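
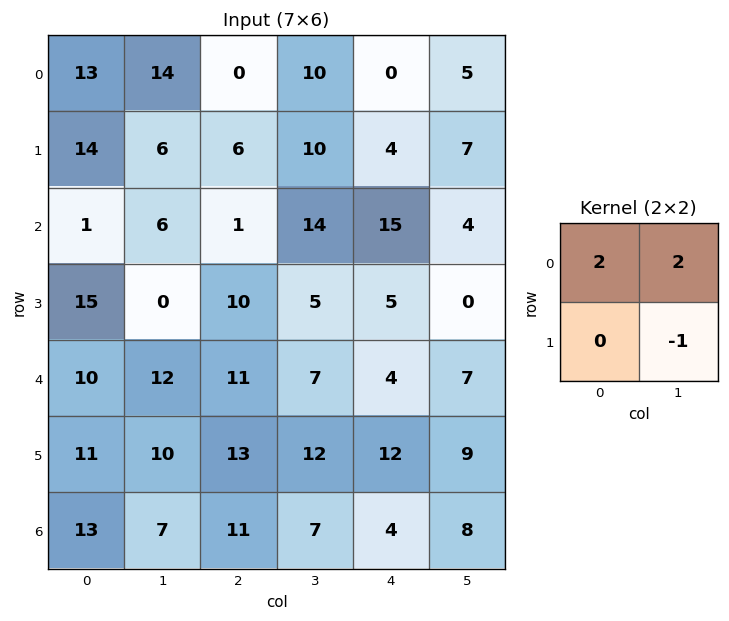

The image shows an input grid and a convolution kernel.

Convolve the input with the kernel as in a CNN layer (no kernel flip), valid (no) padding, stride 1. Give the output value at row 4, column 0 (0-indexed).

34

The receptive field on the input at this output position is [10 12 / 11 10]. Elementwise product with the kernel and sum: 10·2 + 12·2 + 10·-1.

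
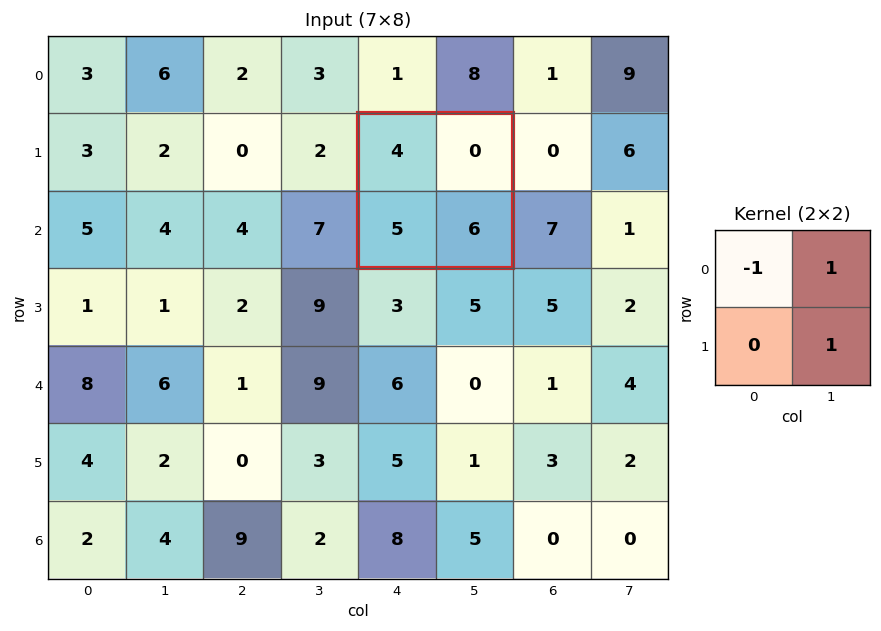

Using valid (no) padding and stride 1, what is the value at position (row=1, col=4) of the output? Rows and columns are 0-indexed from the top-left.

The receptive field on the input at this output position is [4 0 / 5 6]. Elementwise product with the kernel and sum: 4·-1 + 0·1 + 6·1.

2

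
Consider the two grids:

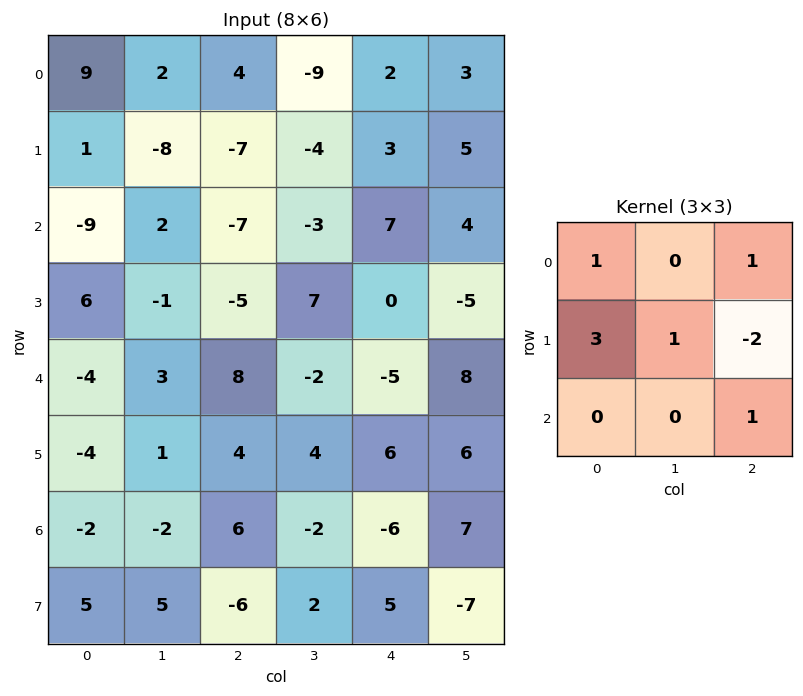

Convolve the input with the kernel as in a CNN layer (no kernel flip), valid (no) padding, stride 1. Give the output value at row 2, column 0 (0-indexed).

19

The receptive field on the input at this output position is [-9 2 -7 / 6 -1 -5 / -4 3 8]. Elementwise product with the kernel and sum: -9·1 + -7·1 + 6·3 + -1·1 + -5·-2 + 8·1.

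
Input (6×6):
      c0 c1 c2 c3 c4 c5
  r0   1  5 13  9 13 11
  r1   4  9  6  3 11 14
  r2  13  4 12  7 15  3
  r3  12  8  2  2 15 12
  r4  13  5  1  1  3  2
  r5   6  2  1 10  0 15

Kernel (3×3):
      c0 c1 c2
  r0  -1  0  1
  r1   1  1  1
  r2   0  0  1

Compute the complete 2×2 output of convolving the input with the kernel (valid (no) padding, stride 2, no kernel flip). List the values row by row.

Output[0,0]: The receptive field on the input at this output position is [1 5 13 / 4 9 6 / 13 4 12]. Elementwise product with the kernel and sum: 1·-1 + 13·1 + 4·1 + 9·1 + 6·1 + 12·1.
Output[0,1]: The receptive field on the input at this output position is [13 9 13 / 6 3 11 / 12 7 15]. Elementwise product with the kernel and sum: 13·-1 + 13·1 + 6·1 + 3·1 + 11·1 + 15·1.

43 35
22 25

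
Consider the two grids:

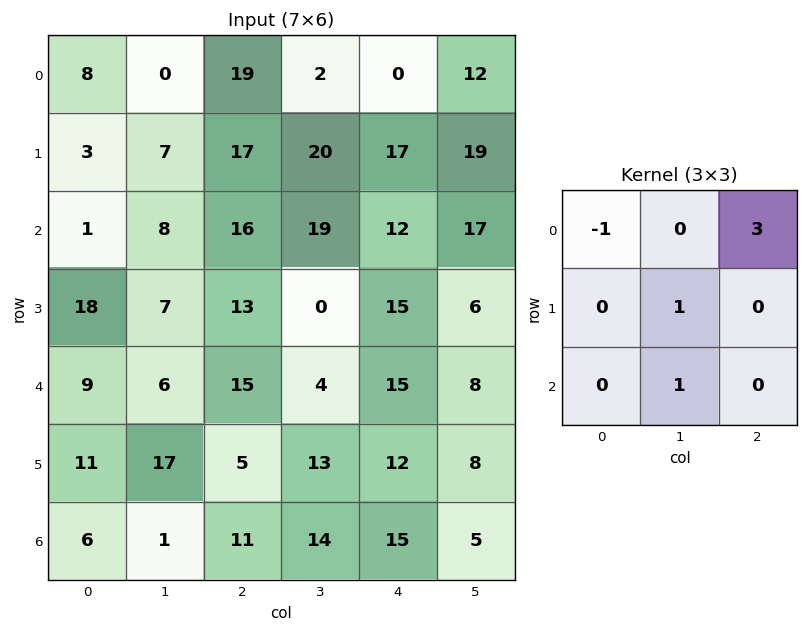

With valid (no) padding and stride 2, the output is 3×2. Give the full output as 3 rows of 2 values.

64 20
60 24
54 57

Output[0,0]: The receptive field on the input at this output position is [8 0 19 / 3 7 17 / 1 8 16]. Elementwise product with the kernel and sum: 8·-1 + 19·3 + 7·1 + 8·1.
Output[0,1]: The receptive field on the input at this output position is [19 2 0 / 17 20 17 / 16 19 12]. Elementwise product with the kernel and sum: 19·-1 + 0·3 + 20·1 + 19·1.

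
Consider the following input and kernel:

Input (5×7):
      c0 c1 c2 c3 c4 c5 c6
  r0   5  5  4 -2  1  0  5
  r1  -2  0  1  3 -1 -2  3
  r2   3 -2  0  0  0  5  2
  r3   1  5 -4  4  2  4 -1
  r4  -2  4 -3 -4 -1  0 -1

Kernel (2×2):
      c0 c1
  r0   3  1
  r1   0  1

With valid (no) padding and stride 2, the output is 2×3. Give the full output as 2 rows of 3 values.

20 13 1
12 4 9

Output[0,0]: The receptive field on the input at this output position is [5 5 / -2 0]. Elementwise product with the kernel and sum: 5·3 + 5·1 + 0·1.
Output[0,1]: The receptive field on the input at this output position is [4 -2 / 1 3]. Elementwise product with the kernel and sum: 4·3 + -2·1 + 3·1.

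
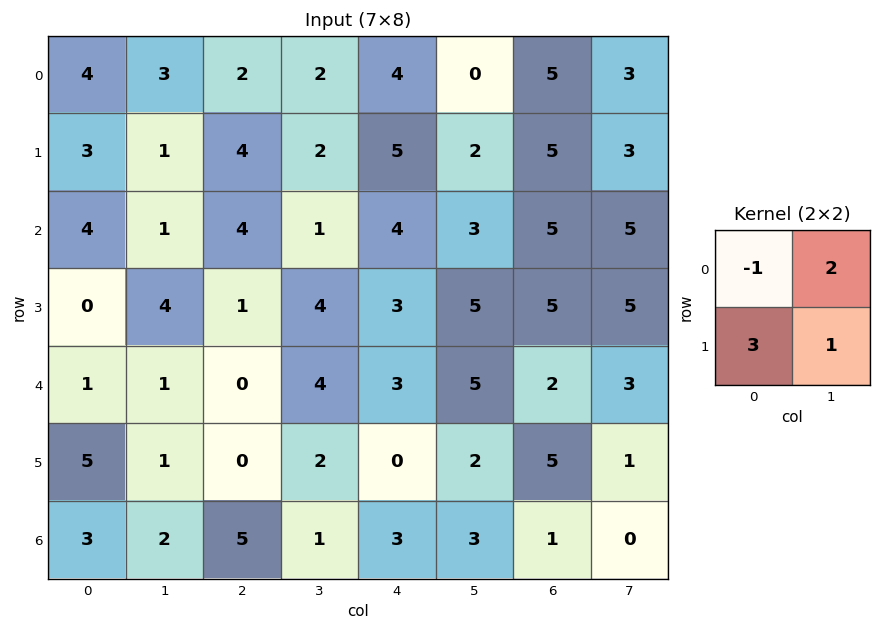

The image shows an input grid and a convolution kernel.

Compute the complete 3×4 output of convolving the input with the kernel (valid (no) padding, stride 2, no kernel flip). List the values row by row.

12 16 13 19
2 5 16 25
17 10 9 20

Output[0,0]: The receptive field on the input at this output position is [4 3 / 3 1]. Elementwise product with the kernel and sum: 4·-1 + 3·2 + 3·3 + 1·1.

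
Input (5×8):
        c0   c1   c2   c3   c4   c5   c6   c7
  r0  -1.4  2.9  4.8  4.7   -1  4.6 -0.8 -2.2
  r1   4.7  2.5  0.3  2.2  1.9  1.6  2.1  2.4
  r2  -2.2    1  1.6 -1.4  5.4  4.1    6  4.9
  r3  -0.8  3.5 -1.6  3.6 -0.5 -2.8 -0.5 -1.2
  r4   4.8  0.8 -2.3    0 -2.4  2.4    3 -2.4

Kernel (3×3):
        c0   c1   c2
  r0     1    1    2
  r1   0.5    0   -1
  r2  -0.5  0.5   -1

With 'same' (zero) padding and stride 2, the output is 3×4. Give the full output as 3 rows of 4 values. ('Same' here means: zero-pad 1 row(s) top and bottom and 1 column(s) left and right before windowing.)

-3.05 -6.55 -4 2.35
4.8 2.95 3.25 8
5.4 9.5 -4.9 -2.1

Output[0,0]: The receptive field on the zero-padded input at this output position is [0 0 0 / 0 -1.4 2.9 / 0 4.7 2.5]. Elementwise product with the kernel and sum: 0·1 + 0·1 + 0·2 + 0·0.5 + 2.9·-1 + 0·-0.5 + 4.7·0.5 + 2.5·-1.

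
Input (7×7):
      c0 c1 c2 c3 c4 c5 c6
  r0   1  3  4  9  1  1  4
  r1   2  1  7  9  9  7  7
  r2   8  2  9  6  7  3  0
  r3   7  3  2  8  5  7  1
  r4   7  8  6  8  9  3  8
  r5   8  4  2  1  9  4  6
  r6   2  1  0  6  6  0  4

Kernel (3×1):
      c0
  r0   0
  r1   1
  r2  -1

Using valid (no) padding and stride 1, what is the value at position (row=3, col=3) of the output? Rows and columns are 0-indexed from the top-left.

7

The receptive field on the input at this output position is [8 / 8 / 1]. Elementwise product with the kernel and sum: 8·1 + 1·-1.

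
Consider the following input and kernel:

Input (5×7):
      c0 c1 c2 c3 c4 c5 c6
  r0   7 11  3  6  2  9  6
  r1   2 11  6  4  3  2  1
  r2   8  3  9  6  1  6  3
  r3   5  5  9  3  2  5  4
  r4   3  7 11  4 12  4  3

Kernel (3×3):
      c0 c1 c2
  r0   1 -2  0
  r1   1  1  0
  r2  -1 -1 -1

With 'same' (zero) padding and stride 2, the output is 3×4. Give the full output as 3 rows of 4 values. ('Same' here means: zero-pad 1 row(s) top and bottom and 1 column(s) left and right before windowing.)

-6 -7 -1 12
-6 -6 -5 0
-7 5 15 4

Output[0,0]: The receptive field on the zero-padded input at this output position is [0 0 0 / 0 7 11 / 0 2 11]. Elementwise product with the kernel and sum: 0·1 + 0·-2 + 0·1 + 7·1 + 0·-1 + 2·-1 + 11·-1.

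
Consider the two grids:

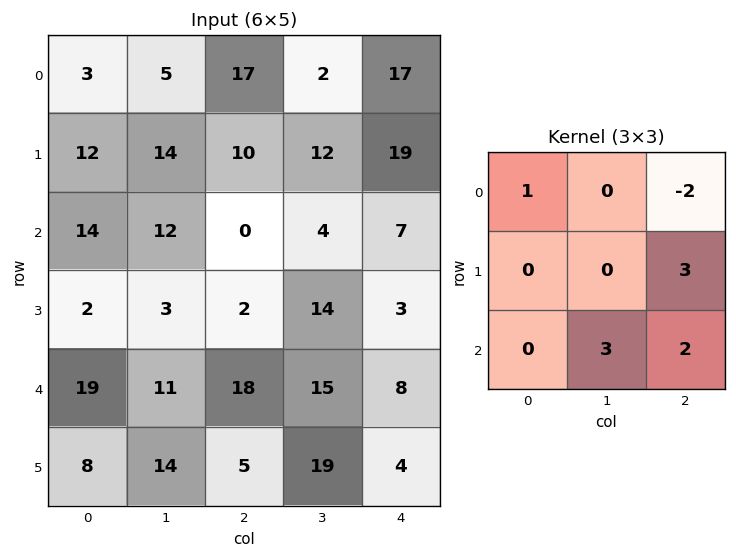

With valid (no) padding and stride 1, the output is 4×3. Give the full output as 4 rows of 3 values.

Output[0,0]: The receptive field on the input at this output position is [3 5 17 / 12 14 10 / 14 12 0]. Elementwise product with the kernel and sum: 3·1 + 17·-2 + 10·3 + 12·3 + 0·2.
Output[0,1]: The receptive field on the input at this output position is [5 17 2 / 14 10 12 / 12 0 4]. Elementwise product with the kernel and sum: 5·1 + 2·-2 + 12·3 + 0·3 + 4·2.

35 45 66
5 36 41
89 130 56
104 73 85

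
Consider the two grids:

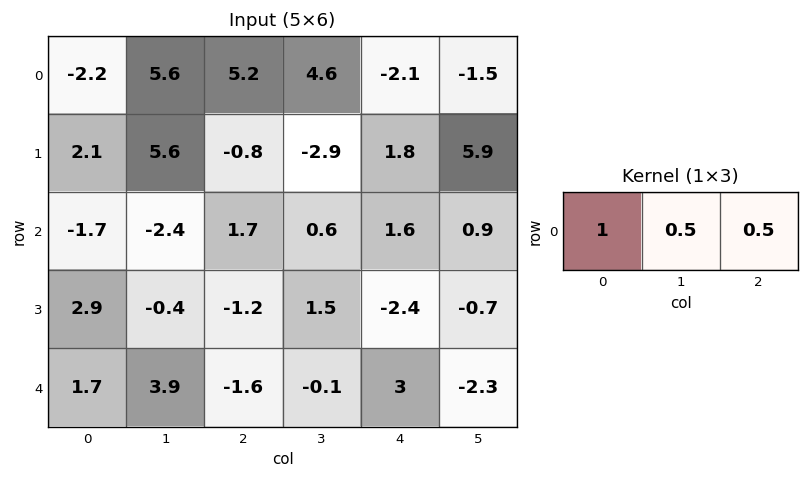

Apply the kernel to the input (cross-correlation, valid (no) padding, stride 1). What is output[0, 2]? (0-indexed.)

The receptive field on the input at this output position is [5.2 4.6 -2.1]. Elementwise product with the kernel and sum: 5.2·1 + 4.6·0.5 + -2.1·0.5.

6.45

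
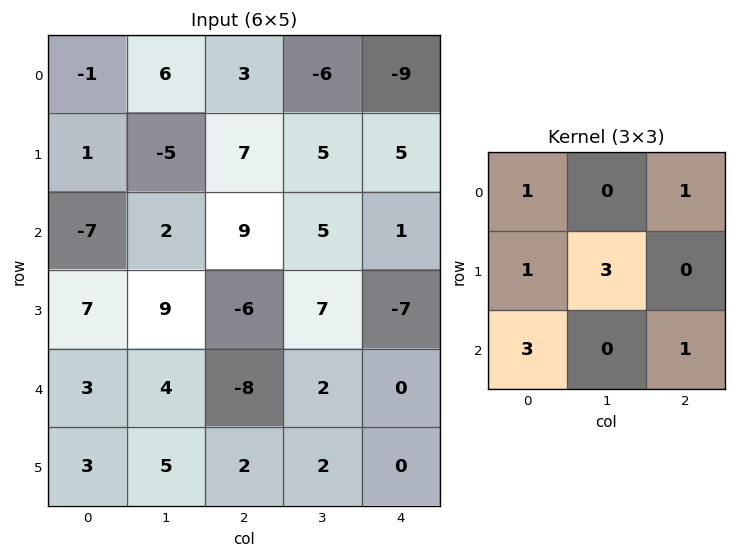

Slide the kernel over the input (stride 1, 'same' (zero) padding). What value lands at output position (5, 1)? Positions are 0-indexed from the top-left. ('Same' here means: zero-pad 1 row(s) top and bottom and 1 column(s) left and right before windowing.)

13

The receptive field on the zero-padded input at this output position is [3 4 -8 / 3 5 2 / 0 0 0]. Elementwise product with the kernel and sum: 3·1 + -8·1 + 3·1 + 5·3 + 0·3 + 0·1.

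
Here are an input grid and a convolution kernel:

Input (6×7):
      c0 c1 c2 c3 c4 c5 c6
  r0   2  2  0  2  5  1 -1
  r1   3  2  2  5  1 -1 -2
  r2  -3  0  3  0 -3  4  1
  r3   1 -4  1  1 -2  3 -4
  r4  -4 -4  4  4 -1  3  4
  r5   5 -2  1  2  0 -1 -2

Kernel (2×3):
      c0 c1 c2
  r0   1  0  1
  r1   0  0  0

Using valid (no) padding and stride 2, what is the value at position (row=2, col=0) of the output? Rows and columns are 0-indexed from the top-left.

0

The receptive field on the input at this output position is [-4 -4 4 / 5 -2 1]. Elementwise product with the kernel and sum: -4·1 + 4·1.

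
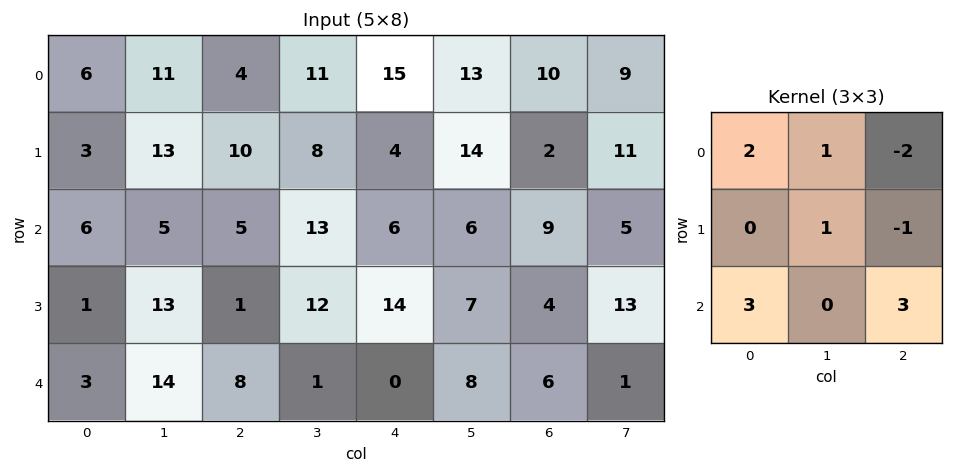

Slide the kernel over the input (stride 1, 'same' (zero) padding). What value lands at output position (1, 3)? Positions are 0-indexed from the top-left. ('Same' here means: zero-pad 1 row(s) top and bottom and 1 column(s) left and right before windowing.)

The receptive field on the zero-padded input at this output position is [4 11 15 / 10 8 4 / 5 13 6]. Elementwise product with the kernel and sum: 4·2 + 11·1 + 15·-2 + 8·1 + 4·-1 + 5·3 + 6·3.

26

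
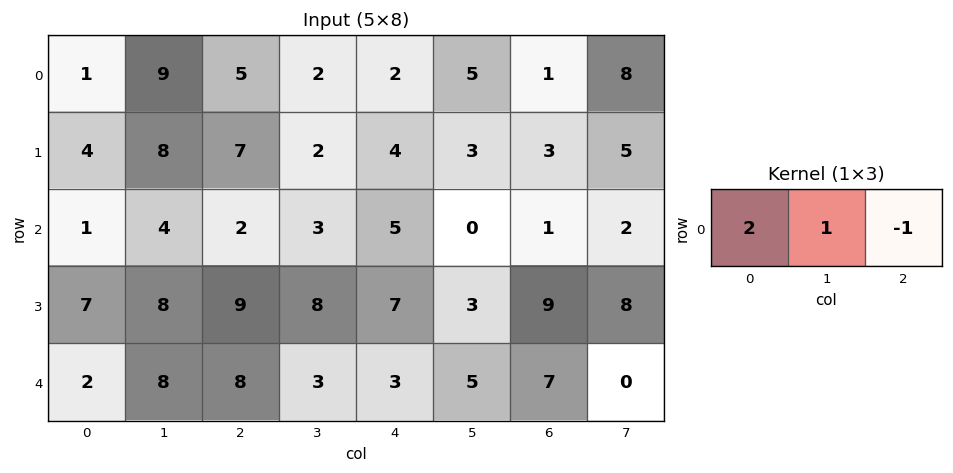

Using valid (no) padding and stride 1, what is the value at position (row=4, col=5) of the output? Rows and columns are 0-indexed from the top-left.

17

The receptive field on the input at this output position is [5 7 0]. Elementwise product with the kernel and sum: 5·2 + 7·1 + 0·-1.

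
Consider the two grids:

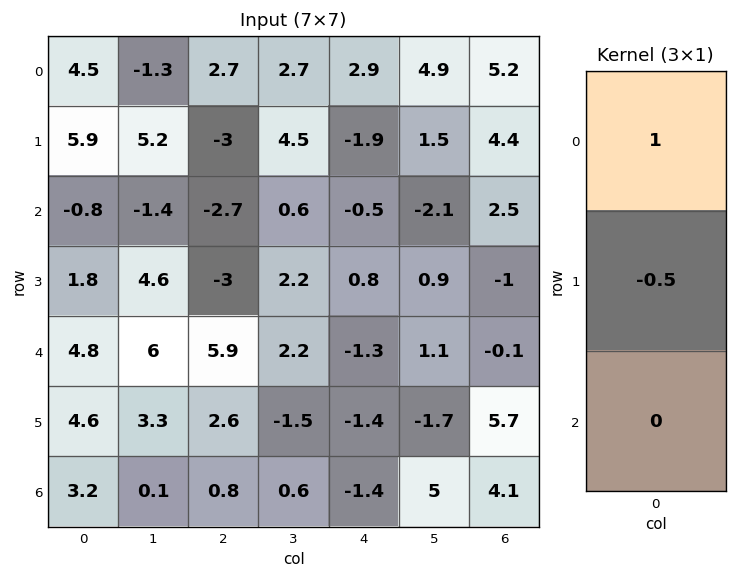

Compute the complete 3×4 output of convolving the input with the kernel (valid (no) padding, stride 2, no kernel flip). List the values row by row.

Output[0,0]: The receptive field on the input at this output position is [4.5 / 5.9 / -0.8]. Elementwise product with the kernel and sum: 4.5·1 + 5.9·-0.5.

1.55 4.2 3.85 3
-1.7 -1.2 -0.9 3
2.5 4.6 -0.6 -2.95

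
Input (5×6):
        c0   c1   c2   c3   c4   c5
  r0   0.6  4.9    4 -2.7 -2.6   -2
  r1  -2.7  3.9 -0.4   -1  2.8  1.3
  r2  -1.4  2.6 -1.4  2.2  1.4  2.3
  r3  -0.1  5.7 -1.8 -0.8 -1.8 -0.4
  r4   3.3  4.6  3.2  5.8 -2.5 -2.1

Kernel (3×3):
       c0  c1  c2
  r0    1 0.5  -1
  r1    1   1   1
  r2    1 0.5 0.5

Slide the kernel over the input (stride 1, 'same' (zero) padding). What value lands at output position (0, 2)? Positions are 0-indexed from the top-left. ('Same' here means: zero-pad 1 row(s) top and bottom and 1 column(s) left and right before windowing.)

The receptive field on the zero-padded input at this output position is [0 0 0 / 4.9 4 -2.7 / 3.9 -0.4 -1]. Elementwise product with the kernel and sum: 0·1 + 0·0.5 + 0·-1 + 4.9·1 + 4·1 + -2.7·1 + 3.9·1 + -0.4·0.5 + -1·0.5.

9.4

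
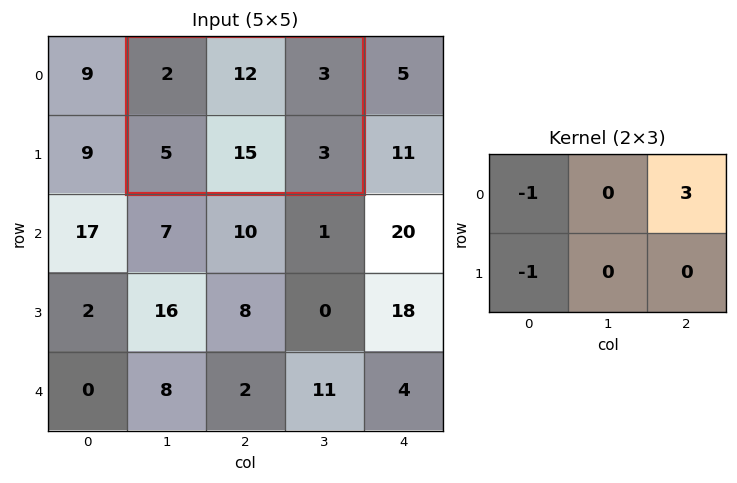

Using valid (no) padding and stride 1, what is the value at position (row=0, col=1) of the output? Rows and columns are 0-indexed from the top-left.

2

The receptive field on the input at this output position is [2 12 3 / 5 15 3]. Elementwise product with the kernel and sum: 2·-1 + 3·3 + 5·-1.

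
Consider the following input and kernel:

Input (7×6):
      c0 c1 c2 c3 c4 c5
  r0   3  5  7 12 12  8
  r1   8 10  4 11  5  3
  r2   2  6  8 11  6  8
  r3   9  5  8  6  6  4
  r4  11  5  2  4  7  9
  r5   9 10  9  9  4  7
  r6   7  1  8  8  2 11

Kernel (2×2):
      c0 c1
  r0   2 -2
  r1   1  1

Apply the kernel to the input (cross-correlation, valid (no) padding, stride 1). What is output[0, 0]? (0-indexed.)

14

The receptive field on the input at this output position is [3 5 / 8 10]. Elementwise product with the kernel and sum: 3·2 + 5·-2 + 8·1 + 10·1.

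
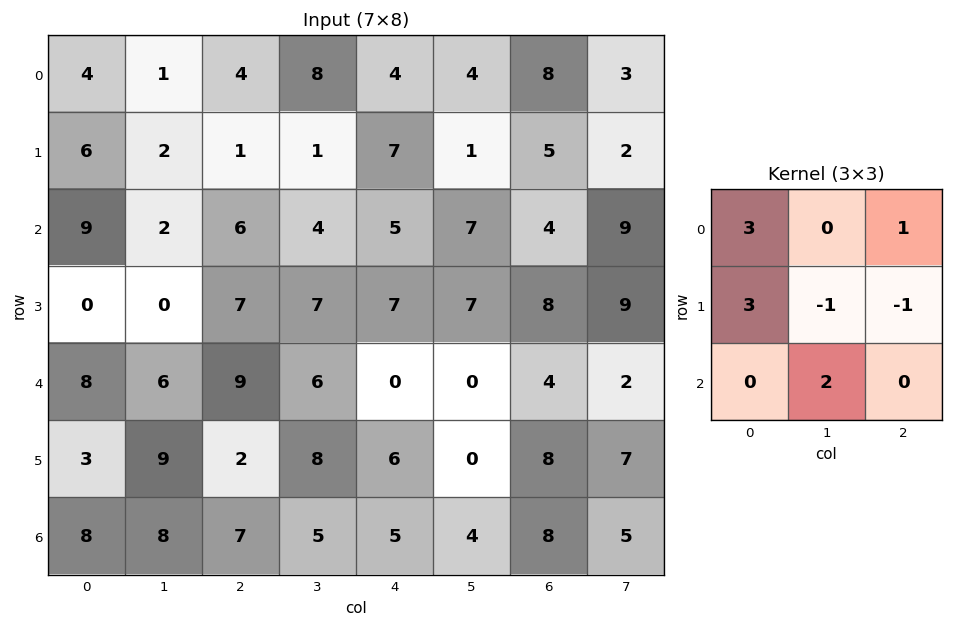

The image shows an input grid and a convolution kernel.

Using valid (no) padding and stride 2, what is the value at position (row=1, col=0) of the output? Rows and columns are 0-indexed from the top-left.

The receptive field on the input at this output position is [9 2 6 / 0 0 7 / 8 6 9]. Elementwise product with the kernel and sum: 9·3 + 6·1 + 0·3 + 0·-1 + 7·-1 + 6·2.

38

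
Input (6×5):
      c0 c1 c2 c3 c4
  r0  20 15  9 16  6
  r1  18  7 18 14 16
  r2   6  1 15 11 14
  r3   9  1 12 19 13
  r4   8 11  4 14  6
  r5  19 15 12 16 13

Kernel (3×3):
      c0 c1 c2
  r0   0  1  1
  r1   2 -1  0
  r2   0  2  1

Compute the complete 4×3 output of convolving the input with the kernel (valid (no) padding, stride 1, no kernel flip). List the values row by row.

Output[0,0]: The receptive field on the input at this output position is [20 15 9 / 18 7 18 / 6 1 15]. Elementwise product with the kernel and sum: 15·1 + 9·1 + 18·2 + 7·-1 + 1·2 + 15·1.

70 62 80
50 62 100
59 38 64
60 89 71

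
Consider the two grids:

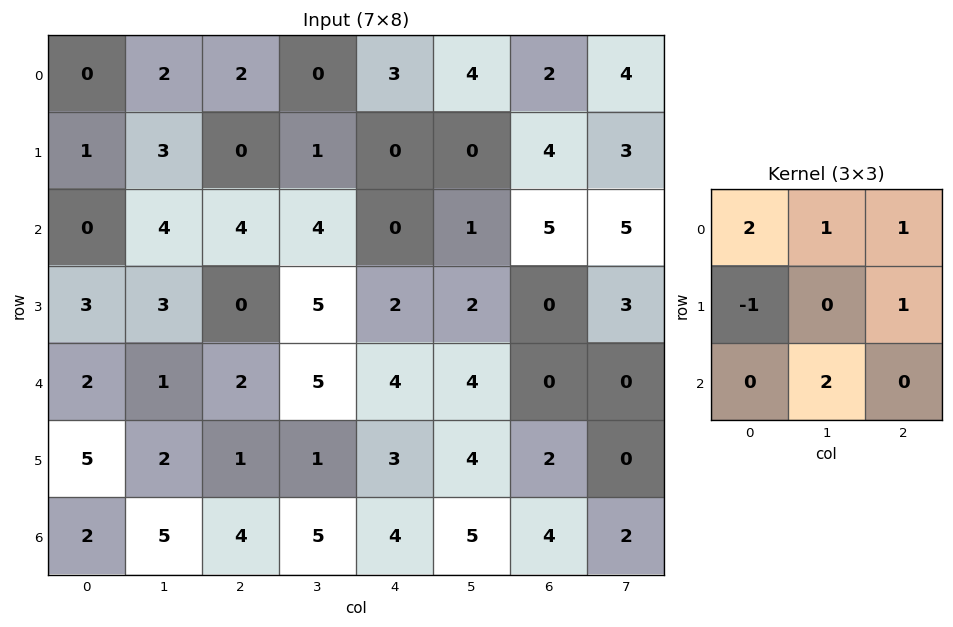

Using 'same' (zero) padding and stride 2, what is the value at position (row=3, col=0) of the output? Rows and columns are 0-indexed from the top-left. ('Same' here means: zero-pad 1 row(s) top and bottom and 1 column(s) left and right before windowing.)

12

The receptive field on the zero-padded input at this output position is [0 5 2 / 0 2 5 / 0 0 0]. Elementwise product with the kernel and sum: 0·2 + 5·1 + 2·1 + 0·-1 + 5·1 + 0·2.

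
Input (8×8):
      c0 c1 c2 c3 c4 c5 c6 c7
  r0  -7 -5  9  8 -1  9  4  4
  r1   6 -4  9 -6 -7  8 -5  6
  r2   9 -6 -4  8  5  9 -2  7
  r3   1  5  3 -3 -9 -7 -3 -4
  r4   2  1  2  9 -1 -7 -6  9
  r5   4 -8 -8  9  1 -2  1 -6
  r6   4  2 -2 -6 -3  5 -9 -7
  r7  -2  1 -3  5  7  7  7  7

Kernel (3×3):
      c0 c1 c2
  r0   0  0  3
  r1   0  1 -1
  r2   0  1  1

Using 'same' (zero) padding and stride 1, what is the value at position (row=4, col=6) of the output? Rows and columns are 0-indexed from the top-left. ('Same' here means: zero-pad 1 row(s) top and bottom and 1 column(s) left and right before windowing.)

-32

The receptive field on the zero-padded input at this output position is [-7 -3 -4 / -7 -6 9 / -2 1 -6]. Elementwise product with the kernel and sum: -4·3 + -6·1 + 9·-1 + 1·1 + -6·1.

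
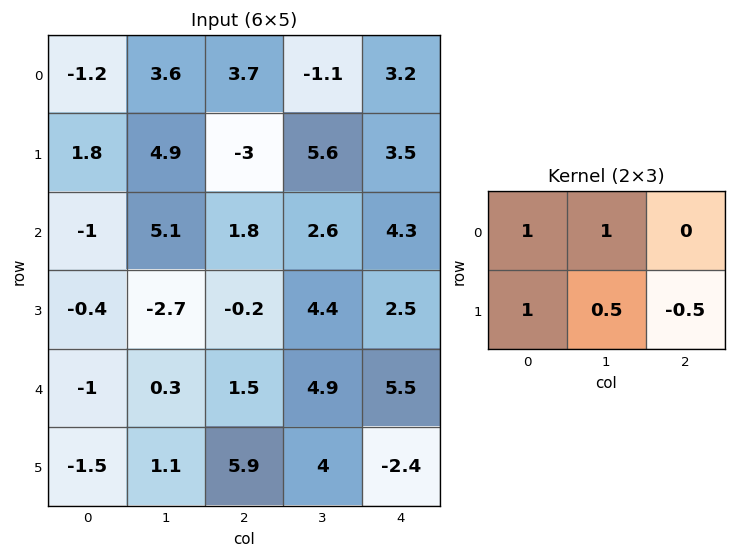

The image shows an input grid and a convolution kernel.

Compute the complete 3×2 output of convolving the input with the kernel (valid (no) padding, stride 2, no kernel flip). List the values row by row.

Output[0,0]: The receptive field on the input at this output position is [-1.2 3.6 3.7 / 1.8 4.9 -3]. Elementwise product with the kernel and sum: -1.2·1 + 3.6·1 + 1.8·1 + 4.9·0.5 + -3·-0.5.

8.15 0.65
2.45 5.15
-4.6 15.5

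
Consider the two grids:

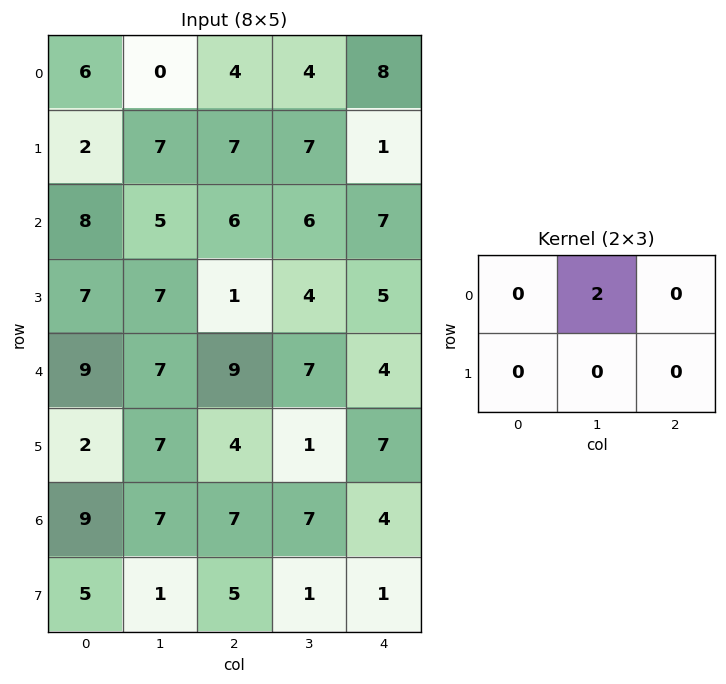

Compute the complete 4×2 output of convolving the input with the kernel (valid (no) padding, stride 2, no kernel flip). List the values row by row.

Output[0,0]: The receptive field on the input at this output position is [6 0 4 / 2 7 7]. Elementwise product with the kernel and sum: 0·2.
Output[0,1]: The receptive field on the input at this output position is [4 4 8 / 7 7 1]. Elementwise product with the kernel and sum: 4·2.

0 8
10 12
14 14
14 14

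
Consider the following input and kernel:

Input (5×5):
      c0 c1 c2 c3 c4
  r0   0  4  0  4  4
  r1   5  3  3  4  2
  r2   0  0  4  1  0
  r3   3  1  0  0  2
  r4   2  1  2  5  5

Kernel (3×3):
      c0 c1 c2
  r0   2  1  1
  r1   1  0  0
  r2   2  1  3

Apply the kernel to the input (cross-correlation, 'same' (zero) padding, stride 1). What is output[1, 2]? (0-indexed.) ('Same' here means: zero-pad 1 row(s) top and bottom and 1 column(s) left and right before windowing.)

22

The receptive field on the zero-padded input at this output position is [4 0 4 / 3 3 4 / 0 4 1]. Elementwise product with the kernel and sum: 4·2 + 0·1 + 4·1 + 3·1 + 0·2 + 4·1 + 1·3.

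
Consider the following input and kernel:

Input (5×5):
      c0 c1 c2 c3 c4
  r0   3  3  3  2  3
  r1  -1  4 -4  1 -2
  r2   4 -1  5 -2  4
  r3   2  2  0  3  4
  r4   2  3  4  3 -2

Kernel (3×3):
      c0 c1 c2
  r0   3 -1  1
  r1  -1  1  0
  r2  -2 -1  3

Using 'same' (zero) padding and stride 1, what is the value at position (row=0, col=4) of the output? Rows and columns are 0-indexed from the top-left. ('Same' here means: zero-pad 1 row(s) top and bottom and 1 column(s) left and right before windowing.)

The receptive field on the zero-padded input at this output position is [0 0 0 / 2 3 0 / 1 -2 0]. Elementwise product with the kernel and sum: 0·3 + 0·-1 + 0·1 + 2·-1 + 3·1 + 1·-2 + -2·-1 + 0·3.

1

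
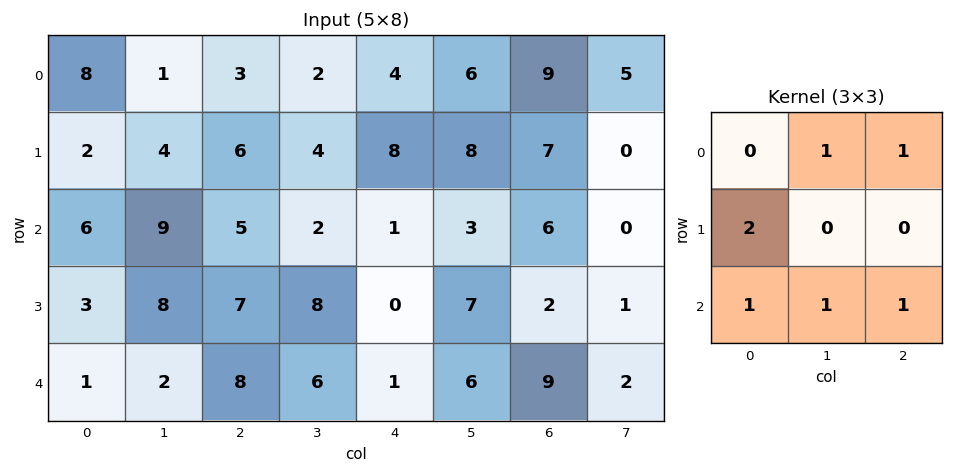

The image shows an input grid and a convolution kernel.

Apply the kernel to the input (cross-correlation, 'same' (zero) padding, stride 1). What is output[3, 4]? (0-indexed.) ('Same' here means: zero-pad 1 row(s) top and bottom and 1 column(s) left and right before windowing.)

33

The receptive field on the zero-padded input at this output position is [2 1 3 / 8 0 7 / 6 1 6]. Elementwise product with the kernel and sum: 1·1 + 3·1 + 8·2 + 6·1 + 1·1 + 6·1.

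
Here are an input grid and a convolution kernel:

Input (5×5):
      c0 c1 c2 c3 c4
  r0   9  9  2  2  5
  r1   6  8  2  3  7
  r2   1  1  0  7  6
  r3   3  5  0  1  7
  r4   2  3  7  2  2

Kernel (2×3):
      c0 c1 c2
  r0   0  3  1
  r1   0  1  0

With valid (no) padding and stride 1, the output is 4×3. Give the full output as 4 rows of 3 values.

37 10 14
27 9 23
8 7 28
18 8 12

Output[0,0]: The receptive field on the input at this output position is [9 9 2 / 6 8 2]. Elementwise product with the kernel and sum: 9·3 + 2·1 + 8·1.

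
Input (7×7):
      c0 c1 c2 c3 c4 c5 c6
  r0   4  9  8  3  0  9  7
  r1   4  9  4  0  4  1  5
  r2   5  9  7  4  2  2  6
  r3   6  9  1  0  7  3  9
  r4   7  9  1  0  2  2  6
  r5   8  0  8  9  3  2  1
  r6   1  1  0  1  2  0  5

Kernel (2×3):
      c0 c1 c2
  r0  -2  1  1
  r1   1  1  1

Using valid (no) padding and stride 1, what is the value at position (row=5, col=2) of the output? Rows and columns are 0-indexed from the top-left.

The receptive field on the input at this output position is [8 9 3 / 0 1 2]. Elementwise product with the kernel and sum: 8·-2 + 9·1 + 3·1 + 0·1 + 1·1 + 2·1.

-1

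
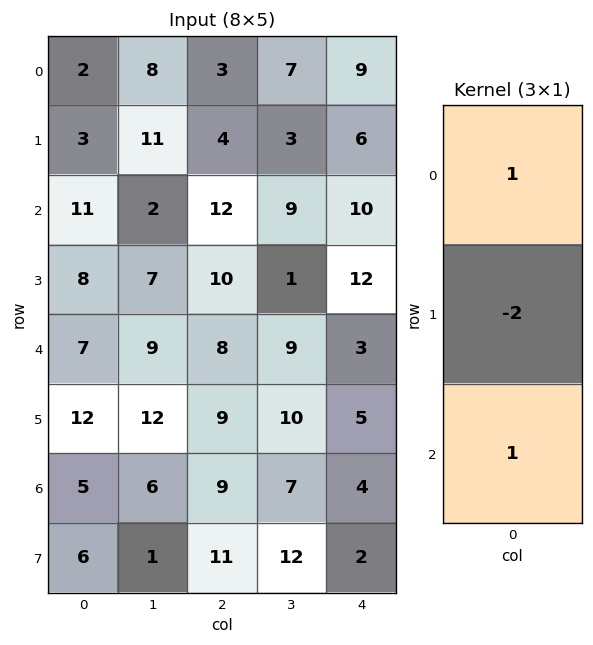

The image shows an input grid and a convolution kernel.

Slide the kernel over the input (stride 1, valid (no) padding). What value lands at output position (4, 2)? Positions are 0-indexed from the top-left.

The receptive field on the input at this output position is [8 / 9 / 9]. Elementwise product with the kernel and sum: 8·1 + 9·-2 + 9·1.

-1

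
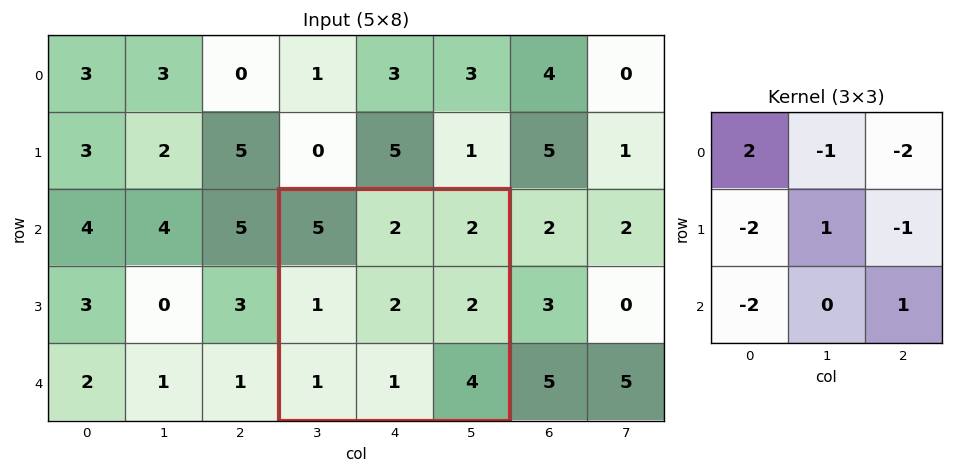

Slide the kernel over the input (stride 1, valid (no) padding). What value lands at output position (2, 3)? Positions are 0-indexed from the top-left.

4

The receptive field on the input at this output position is [5 2 2 / 1 2 2 / 1 1 4]. Elementwise product with the kernel and sum: 5·2 + 2·-1 + 2·-2 + 1·-2 + 2·1 + 2·-1 + 1·-2 + 4·1.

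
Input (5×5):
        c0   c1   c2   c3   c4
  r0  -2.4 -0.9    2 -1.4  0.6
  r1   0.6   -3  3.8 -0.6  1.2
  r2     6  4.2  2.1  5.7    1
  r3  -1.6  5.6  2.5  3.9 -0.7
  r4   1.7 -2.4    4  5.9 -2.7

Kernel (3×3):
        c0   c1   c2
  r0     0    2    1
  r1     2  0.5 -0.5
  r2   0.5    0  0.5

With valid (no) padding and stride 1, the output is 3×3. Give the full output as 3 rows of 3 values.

Output[0,0]: The receptive field on the input at this output position is [-2.4 -0.9 2 / 0.6 -3 3.8 / 6 4.2 2.1]. Elementwise product with the kernel and sum: -0.9·2 + 2·1 + 0.6·2 + -3·0.5 + 3.8·-0.5 + 6·0.5 + 2.1·0.5.
Output[0,1]: The receptive field on the input at this output position is [-0.9 2 -1.4 / -3 3.8 -0.6 / 4.2 2.1 5.7]. Elementwise product with the kernel and sum: 2·2 + -1.4·1 + -3·2 + 3.8·0.5 + -0.6·-0.5 + 4.2·0.5 + 5.7·0.5.

2.05 3.75 6.05
11.3 18.35 7.45
11.7 22.15 20.35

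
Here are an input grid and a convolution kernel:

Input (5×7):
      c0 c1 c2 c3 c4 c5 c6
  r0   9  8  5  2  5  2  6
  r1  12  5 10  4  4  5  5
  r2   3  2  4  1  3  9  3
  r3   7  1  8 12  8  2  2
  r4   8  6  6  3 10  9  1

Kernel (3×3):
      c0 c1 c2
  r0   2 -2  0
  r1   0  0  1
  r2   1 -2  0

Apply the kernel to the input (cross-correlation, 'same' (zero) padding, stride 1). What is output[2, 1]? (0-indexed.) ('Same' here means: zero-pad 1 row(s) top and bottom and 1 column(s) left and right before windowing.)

The receptive field on the zero-padded input at this output position is [12 5 10 / 3 2 4 / 7 1 8]. Elementwise product with the kernel and sum: 12·2 + 5·-2 + 4·1 + 7·1 + 1·-2.

23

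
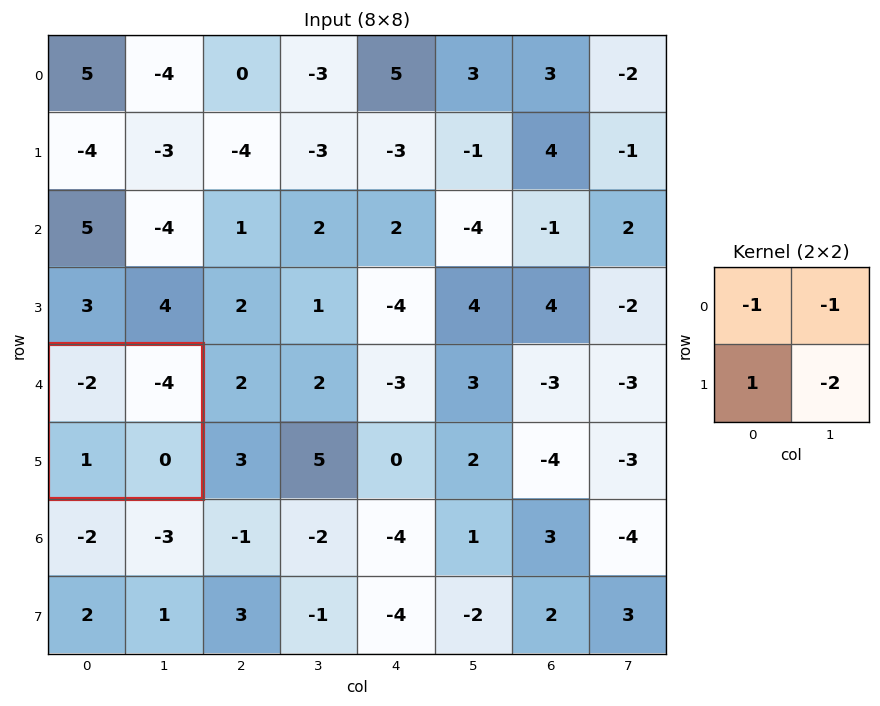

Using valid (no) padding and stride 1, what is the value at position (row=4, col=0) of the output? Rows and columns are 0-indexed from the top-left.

The receptive field on the input at this output position is [-2 -4 / 1 0]. Elementwise product with the kernel and sum: -2·-1 + -4·-1 + 1·1 + 0·-2.

7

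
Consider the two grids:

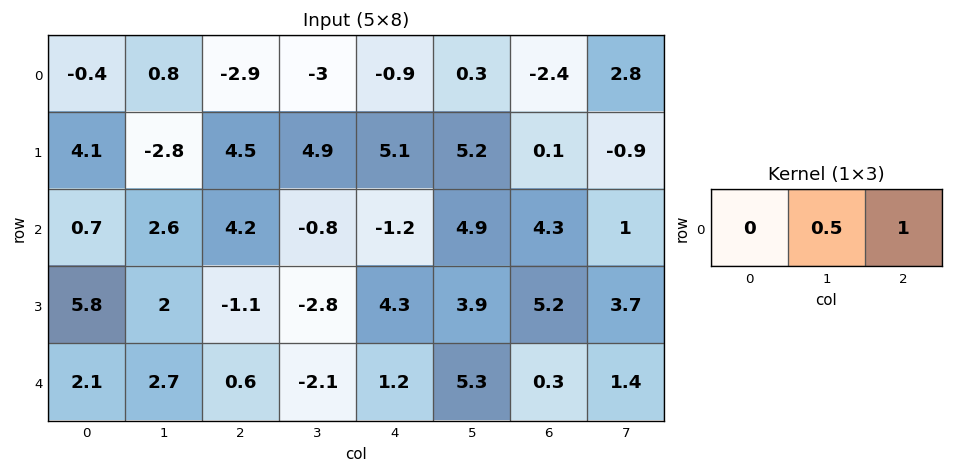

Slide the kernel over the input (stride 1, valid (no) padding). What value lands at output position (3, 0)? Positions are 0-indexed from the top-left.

The receptive field on the input at this output position is [5.8 2 -1.1]. Elementwise product with the kernel and sum: 2·0.5 + -1.1·1.

-0.1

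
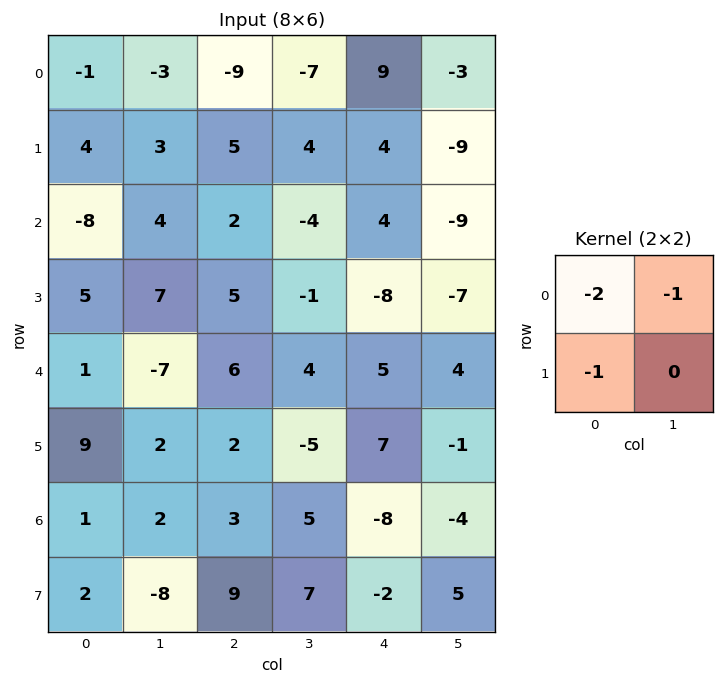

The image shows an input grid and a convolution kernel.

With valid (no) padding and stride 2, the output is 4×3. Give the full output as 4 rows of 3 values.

Output[0,0]: The receptive field on the input at this output position is [-1 -3 / 4 3]. Elementwise product with the kernel and sum: -1·-2 + -3·-1 + 4·-1.

1 20 -19
7 -5 9
-4 -18 -21
-6 -20 22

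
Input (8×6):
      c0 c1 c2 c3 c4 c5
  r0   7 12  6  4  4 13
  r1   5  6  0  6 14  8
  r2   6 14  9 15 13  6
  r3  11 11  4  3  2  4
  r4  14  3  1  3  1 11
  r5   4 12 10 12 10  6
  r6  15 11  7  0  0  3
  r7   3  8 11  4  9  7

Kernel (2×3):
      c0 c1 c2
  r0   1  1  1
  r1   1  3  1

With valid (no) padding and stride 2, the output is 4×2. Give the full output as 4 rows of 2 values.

48 46
77 52
68 61
71 39

Output[0,0]: The receptive field on the input at this output position is [7 12 6 / 5 6 0]. Elementwise product with the kernel and sum: 7·1 + 12·1 + 6·1 + 5·1 + 6·3 + 0·1.
Output[0,1]: The receptive field on the input at this output position is [6 4 4 / 0 6 14]. Elementwise product with the kernel and sum: 6·1 + 4·1 + 4·1 + 0·1 + 6·3 + 14·1.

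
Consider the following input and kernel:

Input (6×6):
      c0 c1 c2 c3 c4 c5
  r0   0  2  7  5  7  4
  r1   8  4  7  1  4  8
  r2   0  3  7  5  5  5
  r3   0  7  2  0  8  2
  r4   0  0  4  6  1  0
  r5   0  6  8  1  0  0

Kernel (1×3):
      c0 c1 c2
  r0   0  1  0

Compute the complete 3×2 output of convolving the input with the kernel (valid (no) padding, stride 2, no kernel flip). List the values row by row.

Output[0,0]: The receptive field on the input at this output position is [0 2 7]. Elementwise product with the kernel and sum: 2·1.

2 5
3 5
0 6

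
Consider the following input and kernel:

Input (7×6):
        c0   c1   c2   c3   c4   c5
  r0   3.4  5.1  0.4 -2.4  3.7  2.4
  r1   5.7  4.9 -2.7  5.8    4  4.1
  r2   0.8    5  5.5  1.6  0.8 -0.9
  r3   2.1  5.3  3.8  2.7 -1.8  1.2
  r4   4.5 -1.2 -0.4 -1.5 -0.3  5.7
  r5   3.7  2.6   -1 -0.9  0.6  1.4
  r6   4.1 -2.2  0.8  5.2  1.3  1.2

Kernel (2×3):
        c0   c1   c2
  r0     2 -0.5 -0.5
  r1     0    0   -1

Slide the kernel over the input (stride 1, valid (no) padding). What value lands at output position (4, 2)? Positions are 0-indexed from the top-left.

The receptive field on the input at this output position is [-0.4 -1.5 -0.3 / -1 -0.9 0.6]. Elementwise product with the kernel and sum: -0.4·2 + -1.5·-0.5 + -0.3·-0.5 + 0.6·-1.

-0.5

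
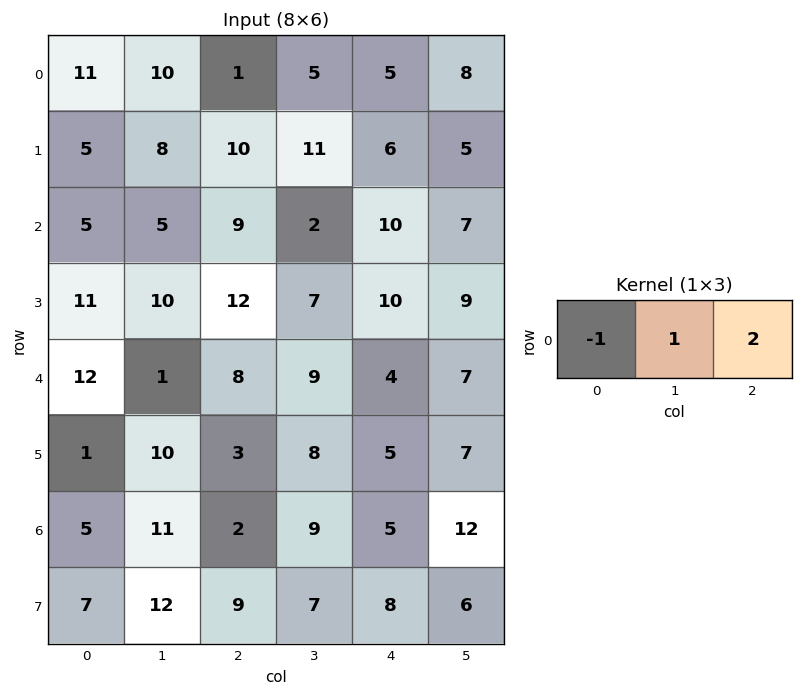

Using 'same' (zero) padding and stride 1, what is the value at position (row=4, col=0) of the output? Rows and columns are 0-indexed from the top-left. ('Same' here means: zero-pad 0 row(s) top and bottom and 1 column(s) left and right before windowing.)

The receptive field on the zero-padded input at this output position is [0 12 1]. Elementwise product with the kernel and sum: 0·-1 + 12·1 + 1·2.

14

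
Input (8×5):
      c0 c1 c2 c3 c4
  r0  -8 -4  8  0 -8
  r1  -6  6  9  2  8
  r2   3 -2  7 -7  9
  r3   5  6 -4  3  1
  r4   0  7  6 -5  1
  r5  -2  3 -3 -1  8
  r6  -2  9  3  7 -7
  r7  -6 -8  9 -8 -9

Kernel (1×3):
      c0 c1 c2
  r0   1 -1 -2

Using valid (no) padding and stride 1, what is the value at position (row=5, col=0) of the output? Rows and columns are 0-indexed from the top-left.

1

The receptive field on the input at this output position is [-2 3 -3]. Elementwise product with the kernel and sum: -2·1 + 3·-1 + -3·-2.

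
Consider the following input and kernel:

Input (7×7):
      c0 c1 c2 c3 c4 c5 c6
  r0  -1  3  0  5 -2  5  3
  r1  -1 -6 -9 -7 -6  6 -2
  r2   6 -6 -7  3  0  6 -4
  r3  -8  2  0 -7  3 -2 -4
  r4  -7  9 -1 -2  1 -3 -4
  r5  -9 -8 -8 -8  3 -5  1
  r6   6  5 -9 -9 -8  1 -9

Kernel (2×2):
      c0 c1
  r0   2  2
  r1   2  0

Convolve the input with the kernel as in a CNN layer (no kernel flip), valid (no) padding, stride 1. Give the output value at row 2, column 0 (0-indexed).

The receptive field on the input at this output position is [6 -6 / -8 2]. Elementwise product with the kernel and sum: 6·2 + -6·2 + -8·2.

-16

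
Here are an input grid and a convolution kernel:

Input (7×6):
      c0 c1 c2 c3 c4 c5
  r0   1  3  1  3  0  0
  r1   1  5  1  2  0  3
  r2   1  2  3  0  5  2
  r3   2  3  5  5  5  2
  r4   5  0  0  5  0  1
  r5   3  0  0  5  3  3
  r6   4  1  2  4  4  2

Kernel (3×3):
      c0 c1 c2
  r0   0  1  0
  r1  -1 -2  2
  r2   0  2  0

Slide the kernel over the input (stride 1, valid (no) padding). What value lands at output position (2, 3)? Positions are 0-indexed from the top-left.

The receptive field on the input at this output position is [0 5 2 / 5 5 2 / 5 0 1]. Elementwise product with the kernel and sum: 5·1 + 5·-1 + 5·-2 + 2·2 + 0·2.

-6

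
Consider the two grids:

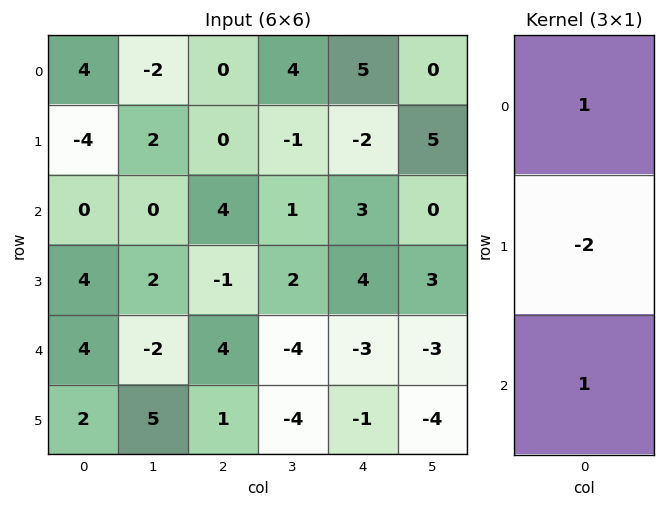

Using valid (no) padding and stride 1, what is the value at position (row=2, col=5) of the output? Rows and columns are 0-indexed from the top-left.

The receptive field on the input at this output position is [0 / 3 / -3]. Elementwise product with the kernel and sum: 0·1 + 3·-2 + -3·1.

-9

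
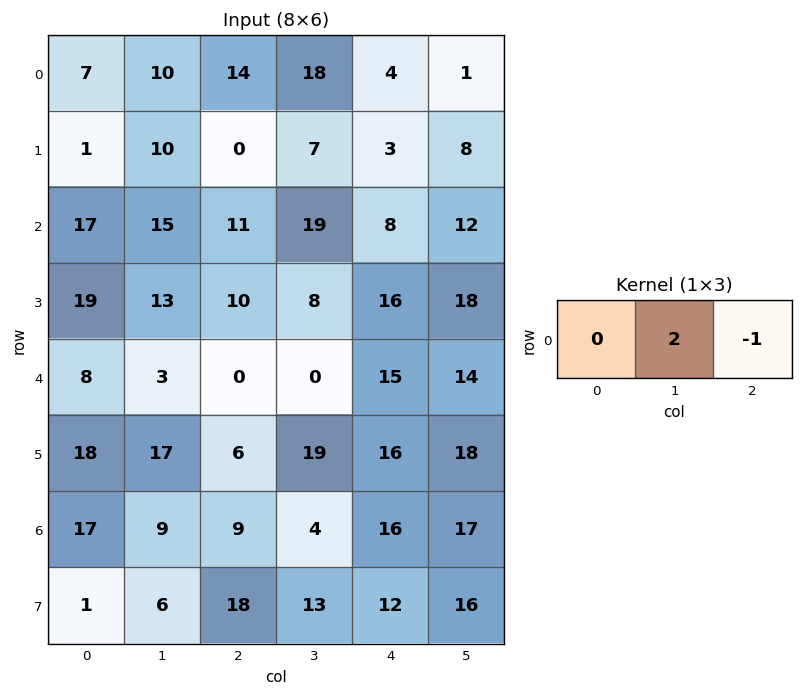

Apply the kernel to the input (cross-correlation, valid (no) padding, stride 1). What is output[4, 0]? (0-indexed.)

6

The receptive field on the input at this output position is [8 3 0]. Elementwise product with the kernel and sum: 3·2 + 0·-1.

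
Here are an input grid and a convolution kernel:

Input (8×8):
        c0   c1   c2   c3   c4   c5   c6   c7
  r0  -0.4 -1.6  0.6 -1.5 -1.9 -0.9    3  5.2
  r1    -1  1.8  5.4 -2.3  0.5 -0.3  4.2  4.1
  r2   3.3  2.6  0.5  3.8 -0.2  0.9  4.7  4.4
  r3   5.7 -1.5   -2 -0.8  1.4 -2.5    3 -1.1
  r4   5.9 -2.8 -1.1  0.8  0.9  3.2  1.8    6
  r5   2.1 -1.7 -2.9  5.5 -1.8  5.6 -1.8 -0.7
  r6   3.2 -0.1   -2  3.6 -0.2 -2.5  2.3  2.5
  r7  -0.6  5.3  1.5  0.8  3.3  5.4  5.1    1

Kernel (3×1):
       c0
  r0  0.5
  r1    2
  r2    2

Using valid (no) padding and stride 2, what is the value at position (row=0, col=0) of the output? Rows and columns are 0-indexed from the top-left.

The receptive field on the input at this output position is [-0.4 / -1 / 3.3]. Elementwise product with the kernel and sum: -0.4·0.5 + -1·2 + 3.3·2.

4.4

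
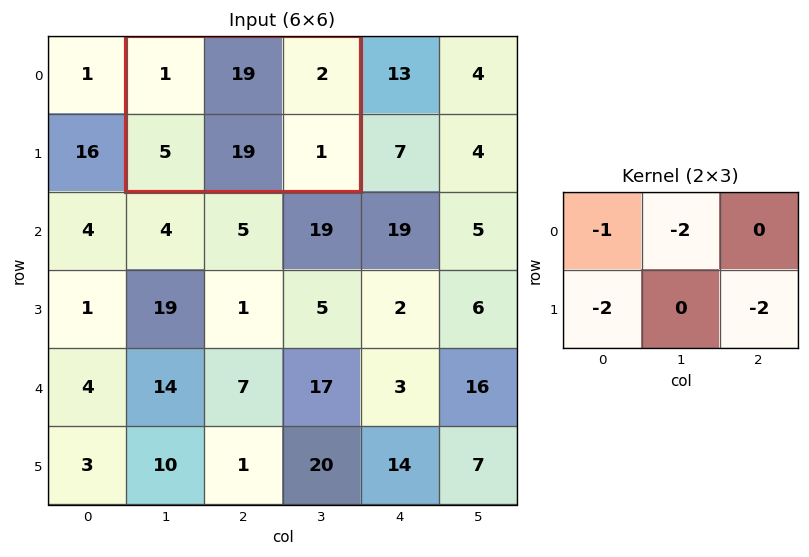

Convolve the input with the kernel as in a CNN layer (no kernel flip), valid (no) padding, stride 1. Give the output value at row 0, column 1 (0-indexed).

-51

The receptive field on the input at this output position is [1 19 2 / 5 19 1]. Elementwise product with the kernel and sum: 1·-1 + 19·-2 + 5·-2 + 1·-2.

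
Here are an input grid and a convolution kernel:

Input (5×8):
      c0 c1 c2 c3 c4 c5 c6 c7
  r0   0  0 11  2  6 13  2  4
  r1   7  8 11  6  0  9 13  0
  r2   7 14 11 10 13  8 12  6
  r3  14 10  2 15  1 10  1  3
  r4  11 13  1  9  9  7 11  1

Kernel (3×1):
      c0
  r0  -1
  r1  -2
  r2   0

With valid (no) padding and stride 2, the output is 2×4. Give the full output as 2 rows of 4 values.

Output[0,0]: The receptive field on the input at this output position is [0 / 7 / 7]. Elementwise product with the kernel and sum: 0·-1 + 7·-2.
Output[0,1]: The receptive field on the input at this output position is [11 / 11 / 11]. Elementwise product with the kernel and sum: 11·-1 + 11·-2.

-14 -33 -6 -28
-35 -15 -15 -14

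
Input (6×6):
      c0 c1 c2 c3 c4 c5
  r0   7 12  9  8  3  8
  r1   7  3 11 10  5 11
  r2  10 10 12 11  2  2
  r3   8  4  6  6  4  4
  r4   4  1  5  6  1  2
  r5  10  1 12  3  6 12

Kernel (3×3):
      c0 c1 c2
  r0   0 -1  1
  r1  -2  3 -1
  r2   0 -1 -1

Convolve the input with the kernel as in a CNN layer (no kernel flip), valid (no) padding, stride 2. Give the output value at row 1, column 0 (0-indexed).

-14

The receptive field on the input at this output position is [10 10 12 / 8 4 6 / 4 1 5]. Elementwise product with the kernel and sum: 10·-1 + 12·1 + 8·-2 + 4·3 + 6·-1 + 1·-1 + 5·-1.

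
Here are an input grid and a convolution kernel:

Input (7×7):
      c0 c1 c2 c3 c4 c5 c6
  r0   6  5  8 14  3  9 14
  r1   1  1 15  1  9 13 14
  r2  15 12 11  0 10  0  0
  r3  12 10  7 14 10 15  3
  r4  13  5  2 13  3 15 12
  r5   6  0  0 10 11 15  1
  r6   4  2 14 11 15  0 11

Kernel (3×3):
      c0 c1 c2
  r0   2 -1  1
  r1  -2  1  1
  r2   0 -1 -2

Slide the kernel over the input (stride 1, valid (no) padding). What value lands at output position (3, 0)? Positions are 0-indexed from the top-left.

The receptive field on the input at this output position is [12 10 7 / 13 5 2 / 6 0 0]. Elementwise product with the kernel and sum: 12·2 + 10·-1 + 7·1 + 13·-2 + 5·1 + 2·1 + 0·-1 + 0·-2.

2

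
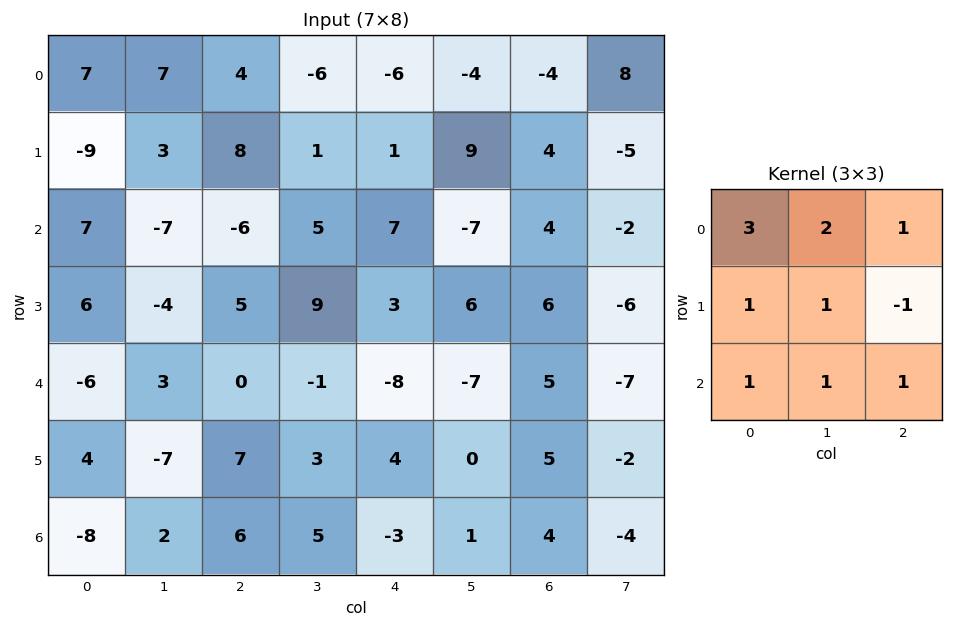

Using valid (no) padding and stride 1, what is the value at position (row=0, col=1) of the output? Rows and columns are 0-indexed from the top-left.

The receptive field on the input at this output position is [7 4 -6 / 3 8 1 / -7 -6 5]. Elementwise product with the kernel and sum: 7·3 + 4·2 + -6·1 + 3·1 + 8·1 + 1·-1 + -7·1 + -6·1 + 5·1.

25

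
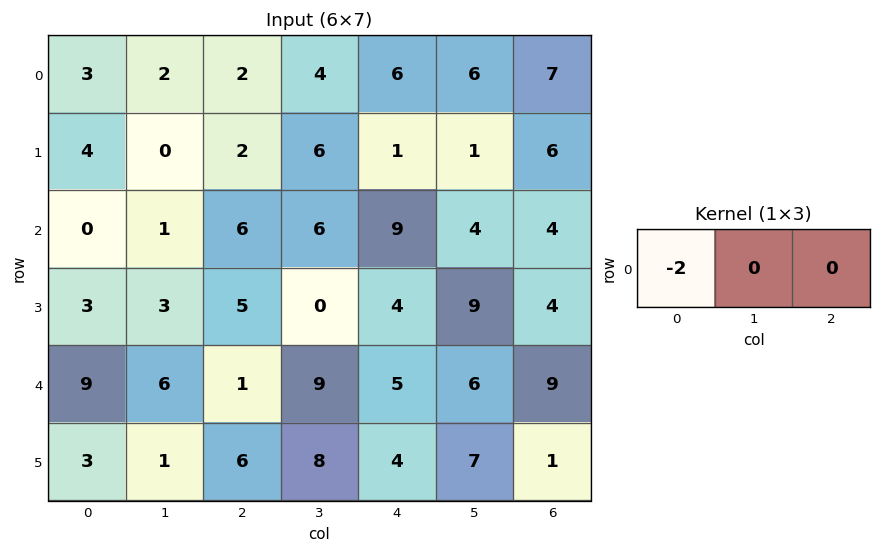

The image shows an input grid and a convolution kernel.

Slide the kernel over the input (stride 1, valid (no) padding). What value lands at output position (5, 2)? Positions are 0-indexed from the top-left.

-12

The receptive field on the input at this output position is [6 8 4]. Elementwise product with the kernel and sum: 6·-2.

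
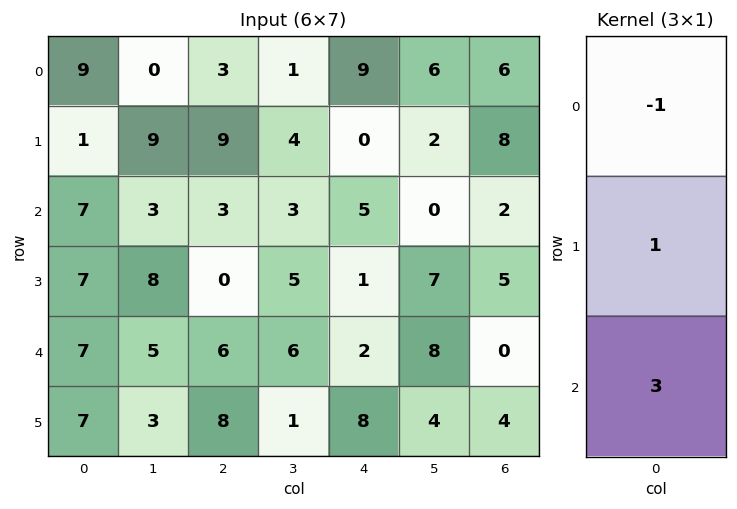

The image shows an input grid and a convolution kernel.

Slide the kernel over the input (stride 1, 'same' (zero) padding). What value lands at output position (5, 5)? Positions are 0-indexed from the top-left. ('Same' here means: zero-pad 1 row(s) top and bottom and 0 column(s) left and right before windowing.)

The receptive field on the zero-padded input at this output position is [8 / 4 / 0]. Elementwise product with the kernel and sum: 8·-1 + 4·1 + 0·3.

-4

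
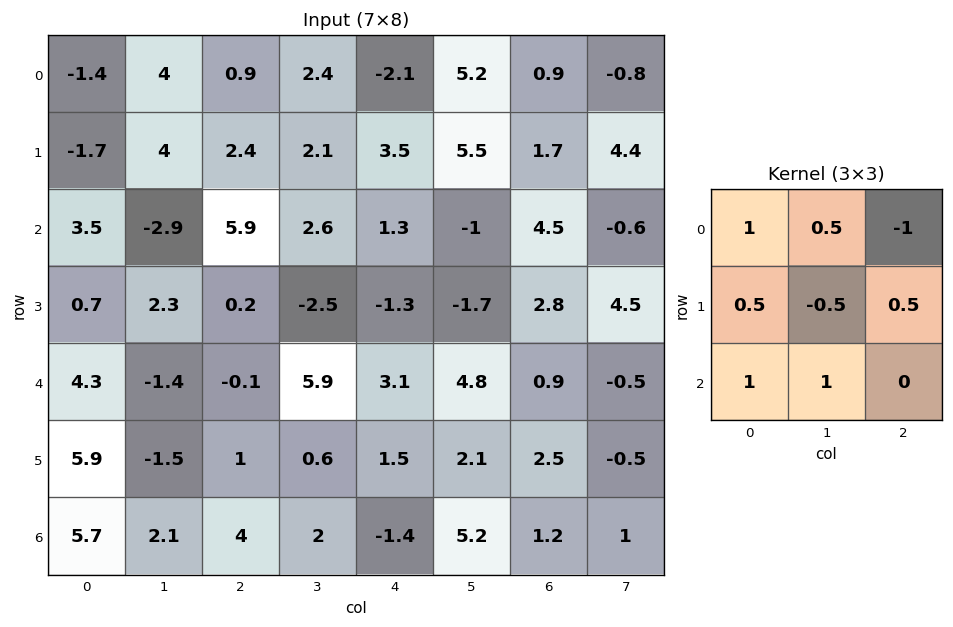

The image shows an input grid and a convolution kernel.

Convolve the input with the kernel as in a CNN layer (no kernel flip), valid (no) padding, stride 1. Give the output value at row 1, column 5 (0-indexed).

The receptive field on the input at this output position is [5.5 1.7 4.4 / -1 4.5 -0.6 / -1.7 2.8 4.5]. Elementwise product with the kernel and sum: 5.5·1 + 1.7·0.5 + 4.4·-1 + -1·0.5 + 4.5·-0.5 + -0.6·0.5 + -1.7·1 + 2.8·1.

-0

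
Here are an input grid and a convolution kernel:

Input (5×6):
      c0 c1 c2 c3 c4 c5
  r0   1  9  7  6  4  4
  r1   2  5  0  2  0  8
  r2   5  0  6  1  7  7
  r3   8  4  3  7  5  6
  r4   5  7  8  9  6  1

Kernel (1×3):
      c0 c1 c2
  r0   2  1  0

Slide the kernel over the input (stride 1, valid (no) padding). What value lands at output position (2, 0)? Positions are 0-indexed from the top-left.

10

The receptive field on the input at this output position is [5 0 6]. Elementwise product with the kernel and sum: 5·2 + 0·1.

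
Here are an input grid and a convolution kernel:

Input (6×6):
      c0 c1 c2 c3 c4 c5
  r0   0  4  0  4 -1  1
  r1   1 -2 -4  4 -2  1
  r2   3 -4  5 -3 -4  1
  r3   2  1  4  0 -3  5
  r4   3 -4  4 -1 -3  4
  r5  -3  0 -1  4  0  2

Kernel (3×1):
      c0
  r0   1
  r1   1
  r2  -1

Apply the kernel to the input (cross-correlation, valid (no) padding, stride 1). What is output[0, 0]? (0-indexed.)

-2

The receptive field on the input at this output position is [0 / 1 / 3]. Elementwise product with the kernel and sum: 0·1 + 1·1 + 3·-1.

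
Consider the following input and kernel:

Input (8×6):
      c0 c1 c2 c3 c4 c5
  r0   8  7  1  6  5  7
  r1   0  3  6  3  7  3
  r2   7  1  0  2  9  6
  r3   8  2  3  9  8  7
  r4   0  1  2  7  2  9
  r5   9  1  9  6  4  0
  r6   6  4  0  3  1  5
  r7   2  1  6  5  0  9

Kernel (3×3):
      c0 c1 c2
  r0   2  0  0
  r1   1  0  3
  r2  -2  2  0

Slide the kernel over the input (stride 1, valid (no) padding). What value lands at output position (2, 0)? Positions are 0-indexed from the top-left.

33

The receptive field on the input at this output position is [7 1 0 / 8 2 3 / 0 1 2]. Elementwise product with the kernel and sum: 7·2 + 8·1 + 3·3 + 0·-2 + 1·2.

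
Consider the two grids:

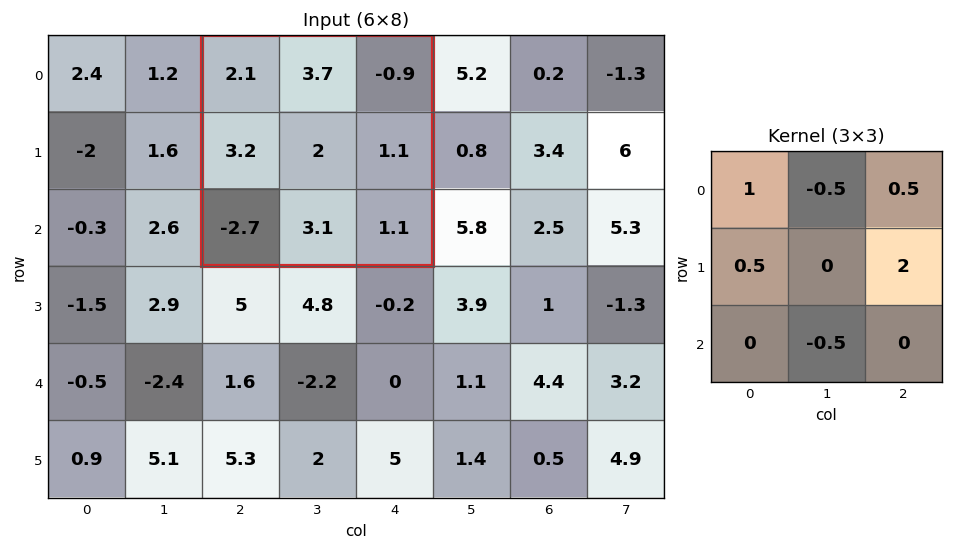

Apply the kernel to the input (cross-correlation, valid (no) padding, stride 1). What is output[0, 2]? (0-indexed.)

The receptive field on the input at this output position is [2.1 3.7 -0.9 / 3.2 2 1.1 / -2.7 3.1 1.1]. Elementwise product with the kernel and sum: 2.1·1 + 3.7·-0.5 + -0.9·0.5 + 3.2·0.5 + 1.1·2 + 3.1·-0.5.

2.05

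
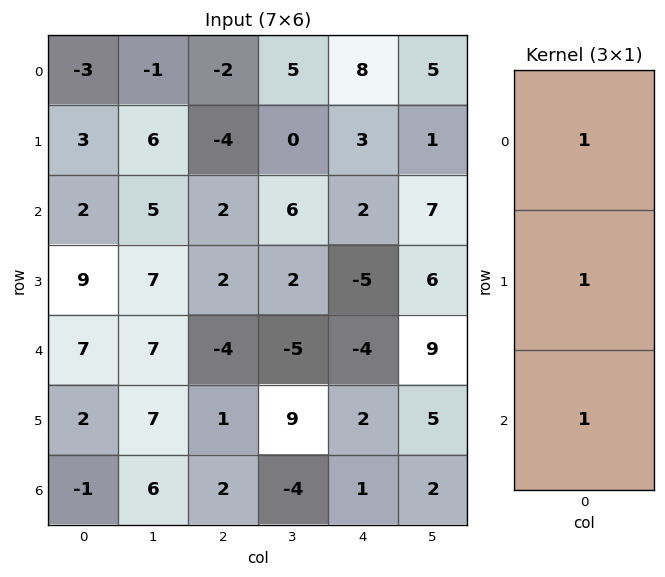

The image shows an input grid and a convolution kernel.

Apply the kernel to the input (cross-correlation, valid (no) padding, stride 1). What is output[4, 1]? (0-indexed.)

The receptive field on the input at this output position is [7 / 7 / 6]. Elementwise product with the kernel and sum: 7·1 + 7·1 + 6·1.

20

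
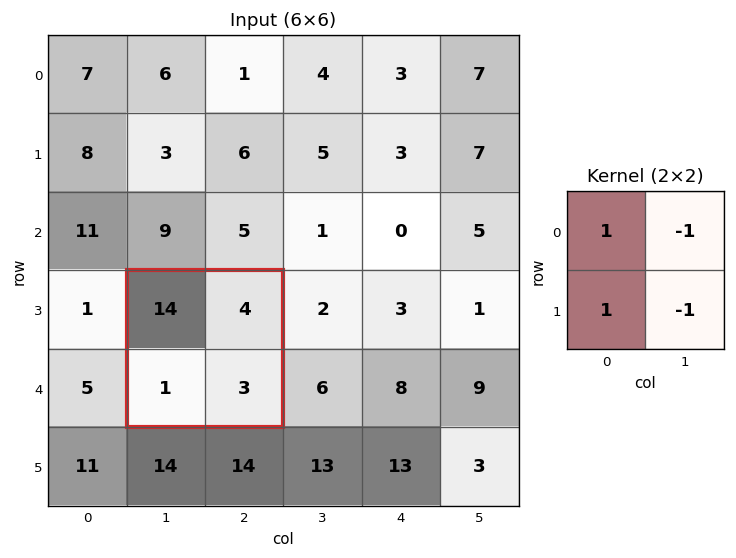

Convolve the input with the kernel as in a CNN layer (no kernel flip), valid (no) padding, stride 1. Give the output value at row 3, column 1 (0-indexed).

The receptive field on the input at this output position is [14 4 / 1 3]. Elementwise product with the kernel and sum: 14·1 + 4·-1 + 1·1 + 3·-1.

8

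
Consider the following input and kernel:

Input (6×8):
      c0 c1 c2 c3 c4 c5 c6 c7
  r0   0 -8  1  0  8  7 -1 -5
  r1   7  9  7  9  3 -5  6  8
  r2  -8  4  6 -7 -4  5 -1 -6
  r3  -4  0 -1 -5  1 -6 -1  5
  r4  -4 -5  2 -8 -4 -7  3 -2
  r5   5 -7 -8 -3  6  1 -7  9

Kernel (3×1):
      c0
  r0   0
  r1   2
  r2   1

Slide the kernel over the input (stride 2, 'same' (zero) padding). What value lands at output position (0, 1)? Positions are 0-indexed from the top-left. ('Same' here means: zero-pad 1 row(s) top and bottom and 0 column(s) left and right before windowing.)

The receptive field on the zero-padded input at this output position is [0 / 1 / 7]. Elementwise product with the kernel and sum: 1·2 + 7·1.

9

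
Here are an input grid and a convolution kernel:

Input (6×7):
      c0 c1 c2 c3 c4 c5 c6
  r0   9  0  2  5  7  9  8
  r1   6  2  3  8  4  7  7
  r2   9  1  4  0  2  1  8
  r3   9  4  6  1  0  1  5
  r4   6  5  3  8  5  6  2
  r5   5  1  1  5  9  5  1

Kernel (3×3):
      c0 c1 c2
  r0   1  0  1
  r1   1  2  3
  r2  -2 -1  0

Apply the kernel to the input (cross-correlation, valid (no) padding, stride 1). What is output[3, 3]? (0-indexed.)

19

The receptive field on the input at this output position is [1 0 1 / 8 5 6 / 5 9 5]. Elementwise product with the kernel and sum: 1·1 + 1·1 + 8·1 + 5·2 + 6·3 + 5·-2 + 9·-1.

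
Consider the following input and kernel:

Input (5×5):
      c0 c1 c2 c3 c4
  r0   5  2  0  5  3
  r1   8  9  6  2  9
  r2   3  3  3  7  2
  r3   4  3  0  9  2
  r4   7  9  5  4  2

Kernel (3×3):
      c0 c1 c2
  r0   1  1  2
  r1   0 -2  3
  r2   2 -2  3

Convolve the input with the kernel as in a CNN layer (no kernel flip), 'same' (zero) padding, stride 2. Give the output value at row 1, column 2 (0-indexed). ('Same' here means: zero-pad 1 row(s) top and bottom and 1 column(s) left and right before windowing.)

21

The receptive field on the zero-padded input at this output position is [2 9 0 / 7 2 0 / 9 2 0]. Elementwise product with the kernel and sum: 2·1 + 9·1 + 0·2 + 2·-2 + 0·3 + 9·2 + 2·-2 + 0·3.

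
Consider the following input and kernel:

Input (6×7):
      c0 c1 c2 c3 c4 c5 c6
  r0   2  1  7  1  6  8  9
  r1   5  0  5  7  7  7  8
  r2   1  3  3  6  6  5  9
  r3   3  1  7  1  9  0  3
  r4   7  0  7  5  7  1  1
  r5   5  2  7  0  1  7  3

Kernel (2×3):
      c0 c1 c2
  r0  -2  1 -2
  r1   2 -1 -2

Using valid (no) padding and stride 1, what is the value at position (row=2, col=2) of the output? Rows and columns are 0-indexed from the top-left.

The receptive field on the input at this output position is [3 6 6 / 7 1 9]. Elementwise product with the kernel and sum: 3·-2 + 6·1 + 6·-2 + 7·2 + 1·-1 + 9·-2.

-17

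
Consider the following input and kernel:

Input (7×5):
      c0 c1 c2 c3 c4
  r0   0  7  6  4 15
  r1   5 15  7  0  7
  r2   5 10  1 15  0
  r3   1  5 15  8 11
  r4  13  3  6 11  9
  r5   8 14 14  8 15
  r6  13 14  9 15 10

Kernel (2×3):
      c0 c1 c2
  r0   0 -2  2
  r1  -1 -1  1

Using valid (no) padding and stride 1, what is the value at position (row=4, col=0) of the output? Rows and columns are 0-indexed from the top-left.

-2

The receptive field on the input at this output position is [13 3 6 / 8 14 14]. Elementwise product with the kernel and sum: 3·-2 + 6·2 + 8·-1 + 14·-1 + 14·1.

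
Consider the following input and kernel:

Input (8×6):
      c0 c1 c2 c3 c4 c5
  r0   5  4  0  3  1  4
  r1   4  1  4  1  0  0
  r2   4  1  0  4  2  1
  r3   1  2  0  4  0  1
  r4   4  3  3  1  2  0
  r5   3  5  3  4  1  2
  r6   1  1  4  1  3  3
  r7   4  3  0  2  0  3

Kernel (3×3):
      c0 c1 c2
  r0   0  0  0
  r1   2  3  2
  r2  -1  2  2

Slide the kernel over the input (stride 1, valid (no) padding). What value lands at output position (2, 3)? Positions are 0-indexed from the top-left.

The receptive field on the input at this output position is [4 2 1 / 4 0 1 / 1 2 0]. Elementwise product with the kernel and sum: 4·2 + 0·3 + 1·2 + 1·-1 + 2·2 + 0·2.

13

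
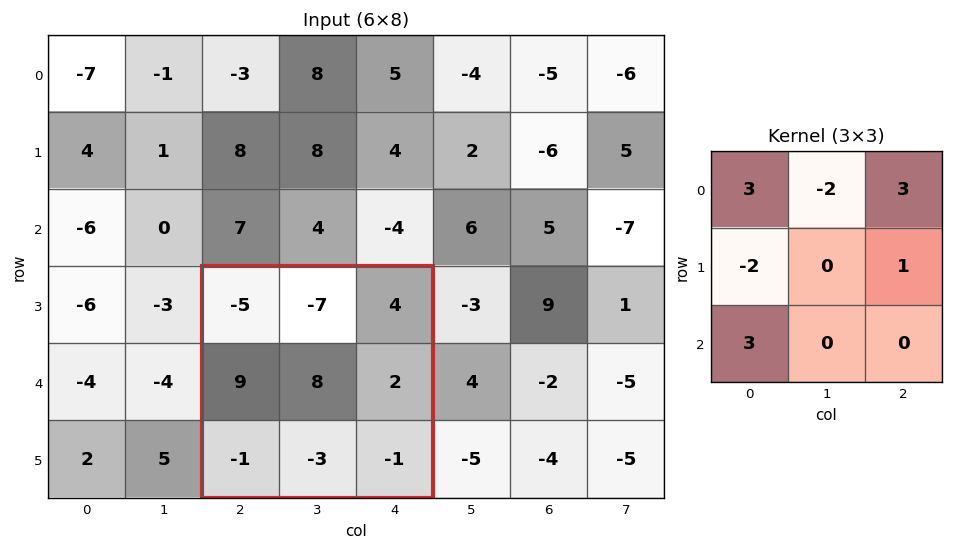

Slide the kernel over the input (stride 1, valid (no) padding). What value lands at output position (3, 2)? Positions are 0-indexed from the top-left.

-8

The receptive field on the input at this output position is [-5 -7 4 / 9 8 2 / -1 -3 -1]. Elementwise product with the kernel and sum: -5·3 + -7·-2 + 4·3 + 9·-2 + 2·1 + -1·3.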